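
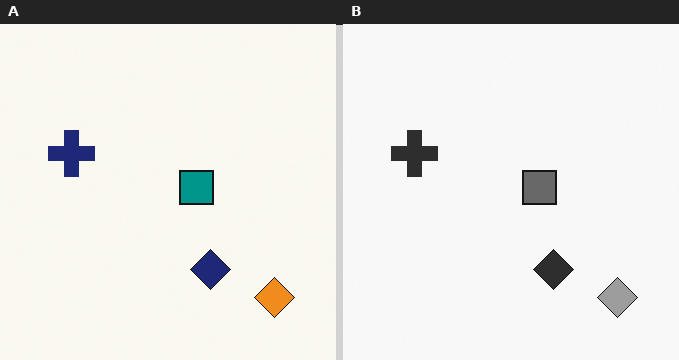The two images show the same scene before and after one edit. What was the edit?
It was converted to grayscale.

All color is removed — every shape is now a shade of grey.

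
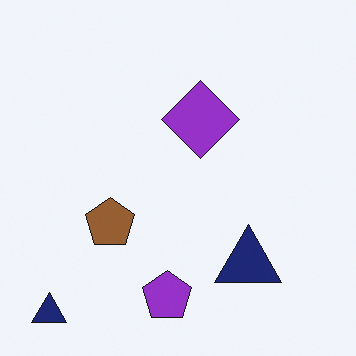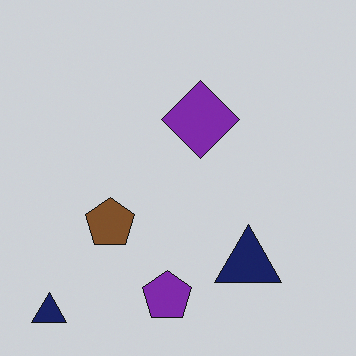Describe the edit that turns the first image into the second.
It was darkened a little.

Every pixel — background and shapes alike — is uniformly darkened.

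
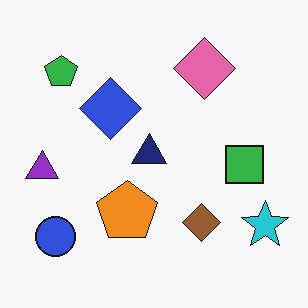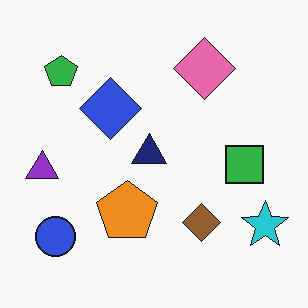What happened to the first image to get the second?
JPEG-compressed with visible artifacts.

Blocky 8×8 compression artifacts appear around shape edges and the flat background shows ringing — characteristic JPEG degradation.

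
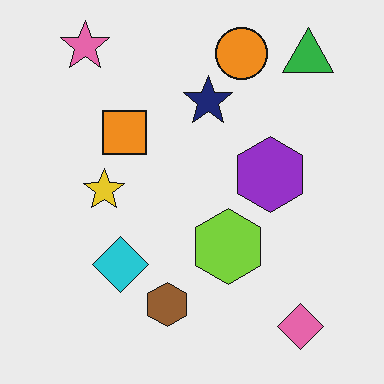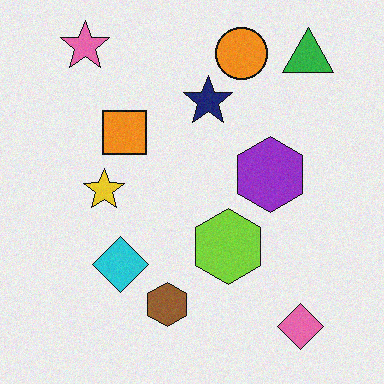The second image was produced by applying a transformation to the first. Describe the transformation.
The transformation is: degraded with subtle gaussian noise.

Random speckle covers the whole image, including the flat background.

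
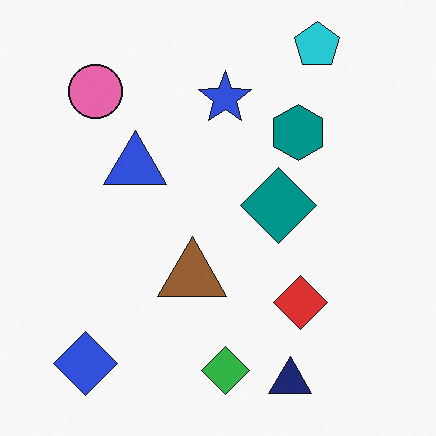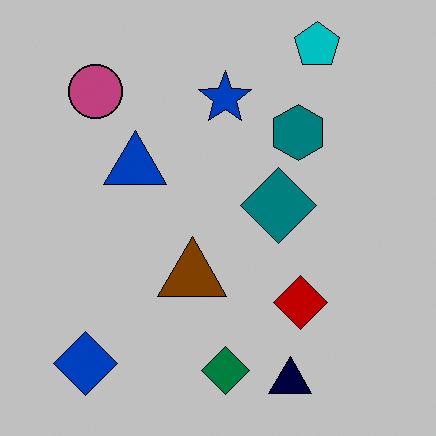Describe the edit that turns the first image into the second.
This is the original image heavily posterized to just a handful of flat colors.

Each flat color has snapped to a coarser quantized level — most visibly, the near-white background has dropped to a flat grey.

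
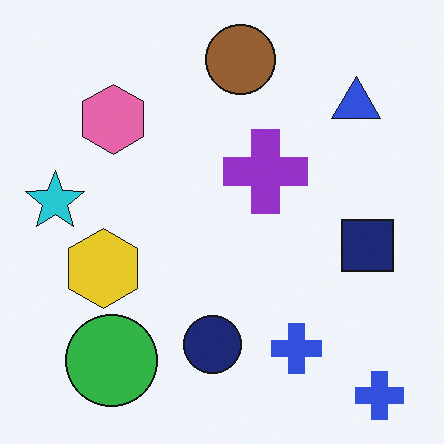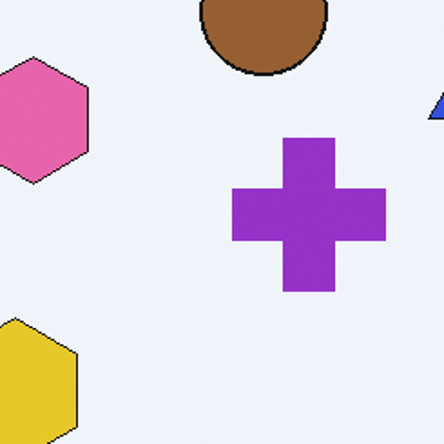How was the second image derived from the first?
The second image is the first cropped tightly and scaled back up.

The visible shapes are larger and the field of view is narrower; shapes near the original edges may be partly or wholly outside the frame — a crop-and-rescale.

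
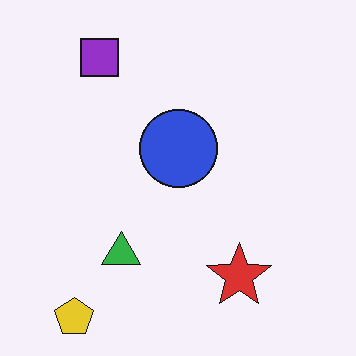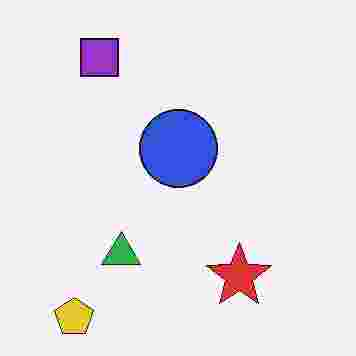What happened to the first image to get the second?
The transformation is: degraded with heavy JPEG compression.

Blocky 8×8 compression artifacts appear around shape edges and the flat background shows ringing — characteristic JPEG degradation.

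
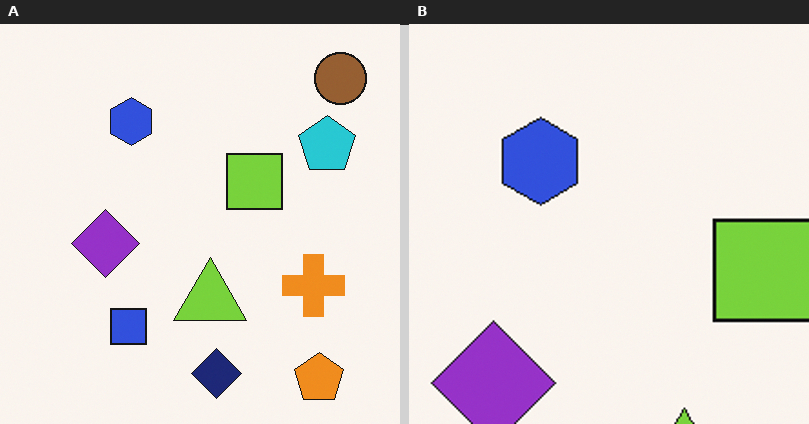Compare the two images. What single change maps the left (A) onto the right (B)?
The right (B) image is the left (A) cropped tightly and scaled back up.

The visible shapes are larger and the field of view is narrower; shapes near the original edges may be partly or wholly outside the frame — a crop-and-rescale.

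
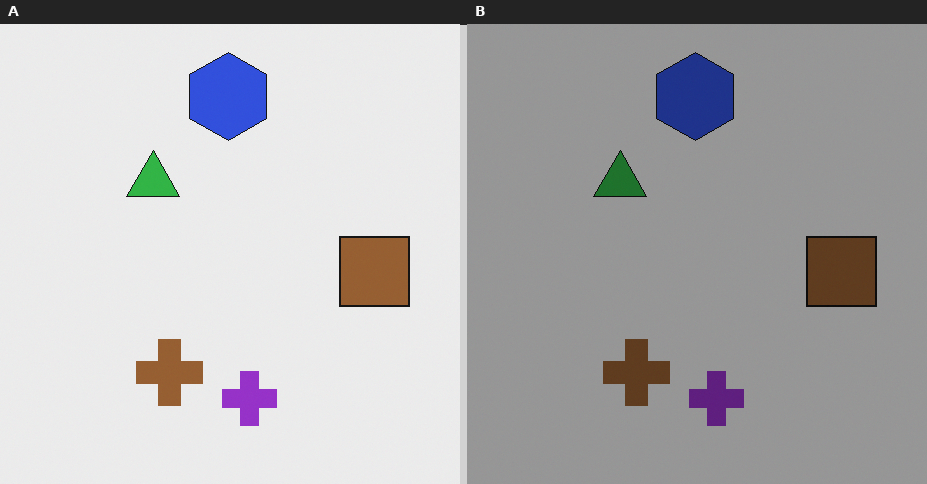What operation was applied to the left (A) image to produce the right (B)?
This is the original image darkened a lot.

Every pixel — background and shapes alike — is uniformly darkened.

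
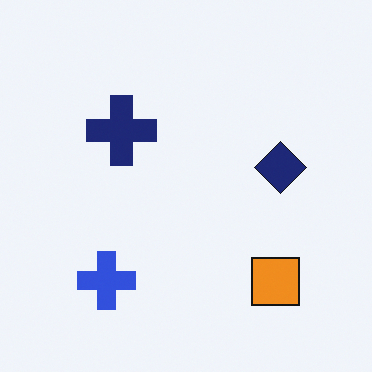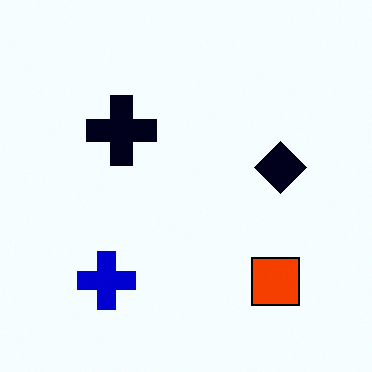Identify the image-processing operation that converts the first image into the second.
The image was given much higher contrast.

Tones are pushed away from mid-grey across the whole image — a global contrast change.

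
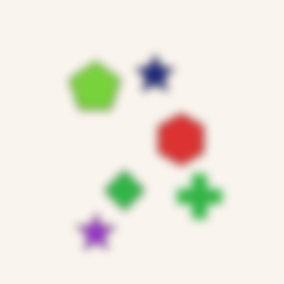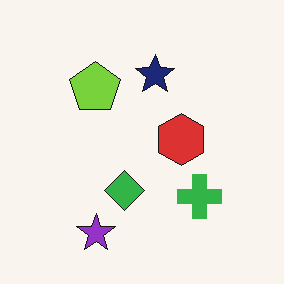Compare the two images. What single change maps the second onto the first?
It was moderately blurred.

Shape edges and outlines are uniformly softened across the whole image.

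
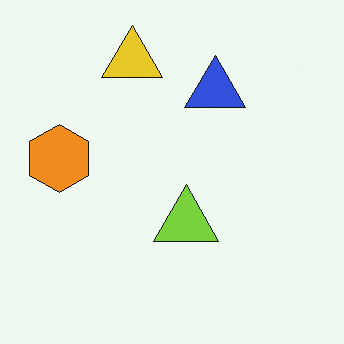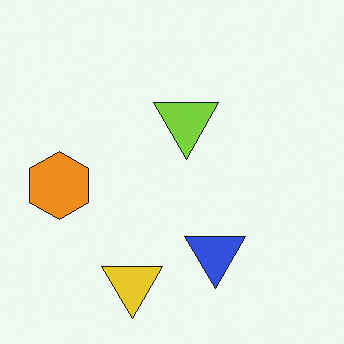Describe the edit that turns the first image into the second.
It was flipped vertically (top ↔ bottom).

The yellow triangle is in the top of the first image and the bottom of the second — shapes on opposite sides of the horizontal midline have swapped in a mirror flip.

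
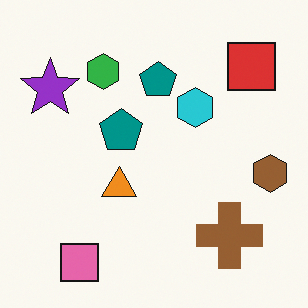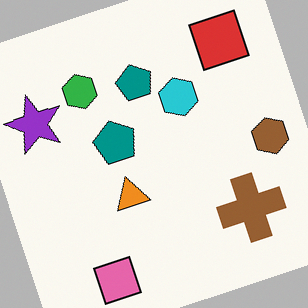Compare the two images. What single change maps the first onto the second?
It was rotated counter-clockwise by a moderate amount.

Every shape is tilted by the same angle and the image corners show triangular fill wedges — a whole-image rotation by a non-right angle.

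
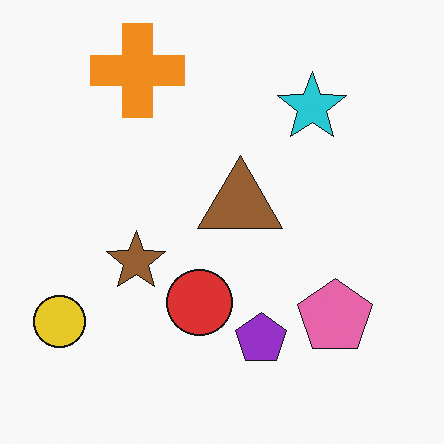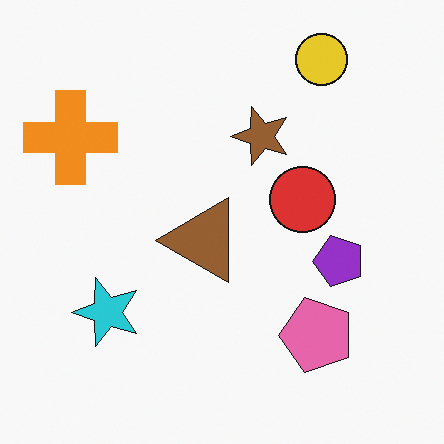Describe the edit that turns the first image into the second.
The second image is the first transposed (reflected across the top-left ↔ bottom-right diagonal).

Shapes have swapped their row and column positions — what was in the top-right is now in the bottom-left — a diagonal reflection.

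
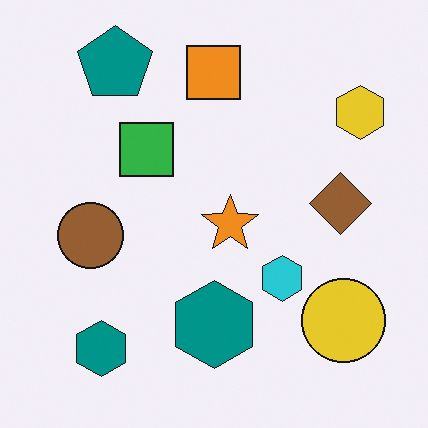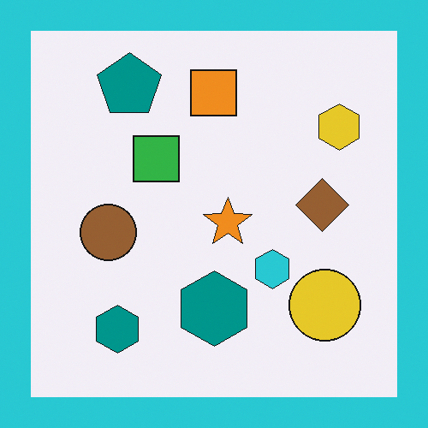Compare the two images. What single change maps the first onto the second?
The image was framed with a cyan border.

A solid cyan frame runs around the edge of the second image, with the content slightly shrunk inside it.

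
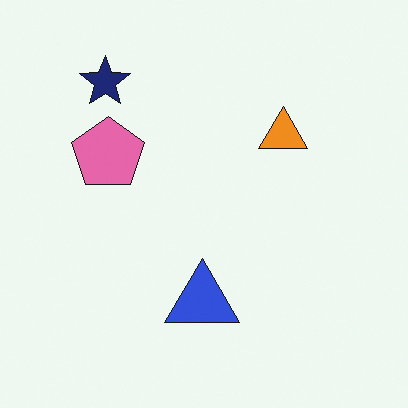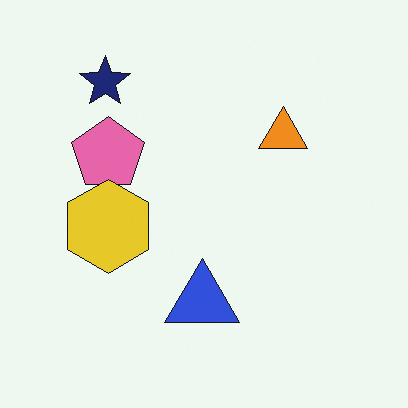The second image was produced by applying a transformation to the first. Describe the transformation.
It was overlaid with an additional yellow hexagon.

A yellow hexagon appears in the second image that is absent from the first.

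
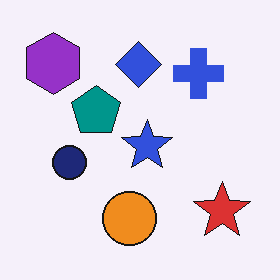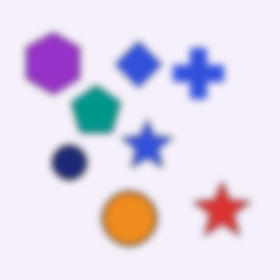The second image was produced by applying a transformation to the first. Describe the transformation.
The second image is the first noticeably gaussian-blurred.

Shape edges and outlines are uniformly softened across the whole image.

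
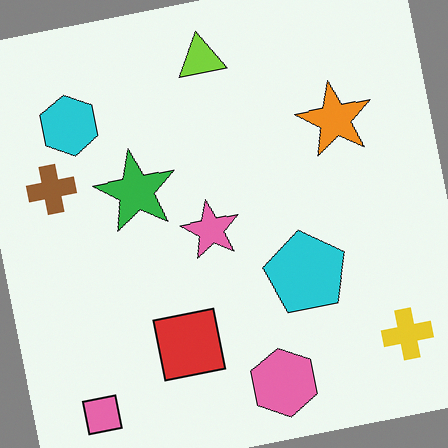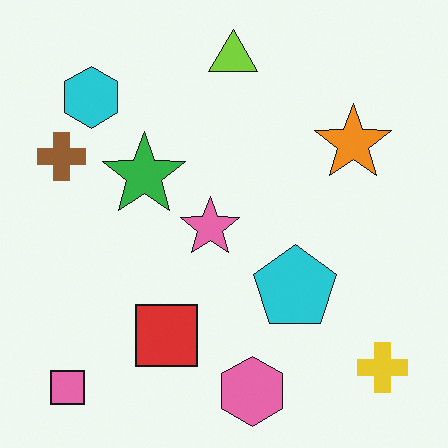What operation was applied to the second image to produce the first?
The transformation is: rotated counter-clockwise by a slight angle.

Every shape is tilted by the same angle and the image corners show triangular fill wedges — a whole-image rotation by a non-right angle.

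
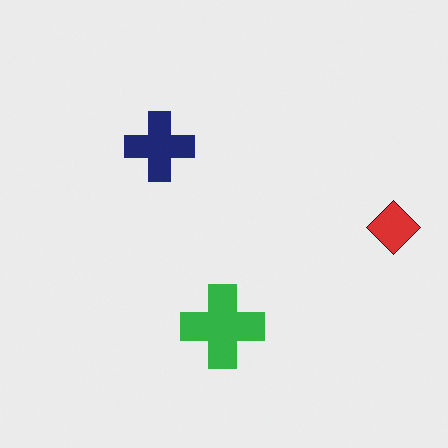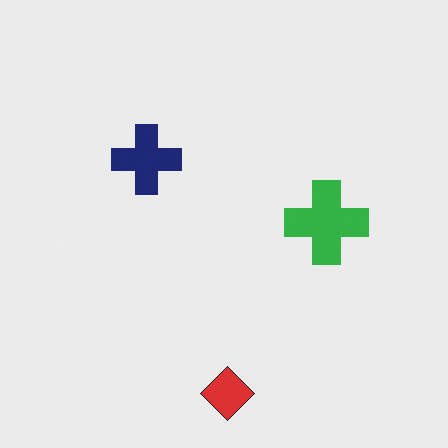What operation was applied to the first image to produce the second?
Transposed (reflected across the top-left ↔ bottom-right diagonal).

Shapes have swapped their row and column positions — what was in the top-right is now in the bottom-left — a diagonal reflection.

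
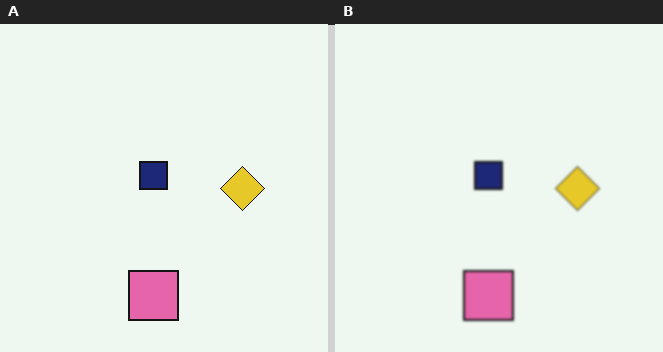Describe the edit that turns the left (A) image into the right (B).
Given a subtle gaussian blur.

Shape edges and outlines are uniformly softened across the whole image.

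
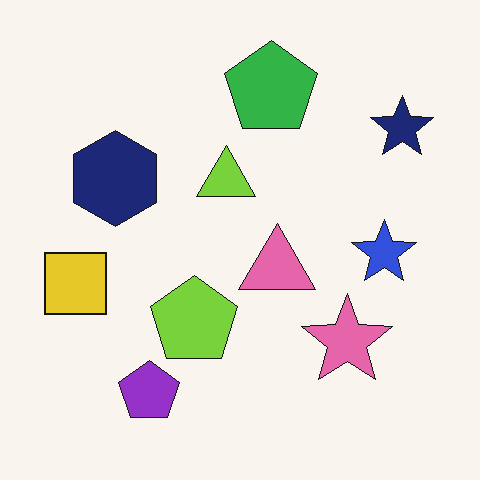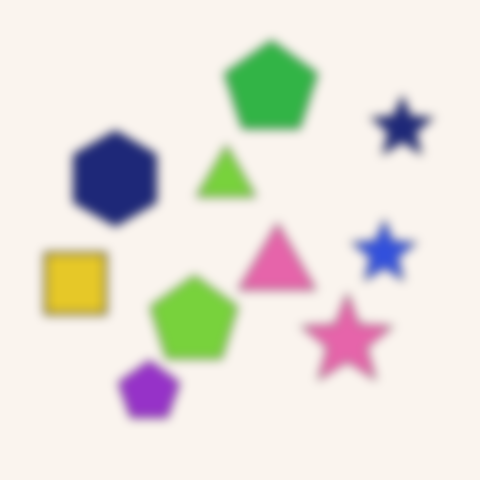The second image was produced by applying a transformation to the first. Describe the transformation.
This is the original image heavily blurred.

Shape edges and outlines are uniformly softened across the whole image.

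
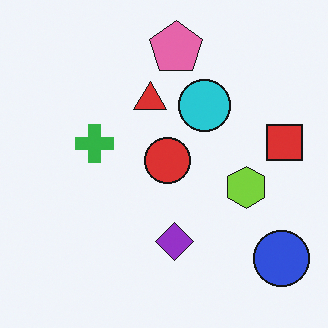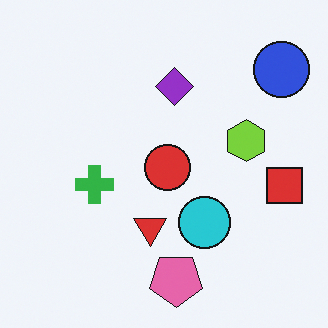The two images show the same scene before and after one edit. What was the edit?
The transformation is: flipped vertically (top ↔ bottom).

The pink pentagon is in the top of the first image and the bottom of the second — shapes on opposite sides of the horizontal midline have swapped in a mirror flip.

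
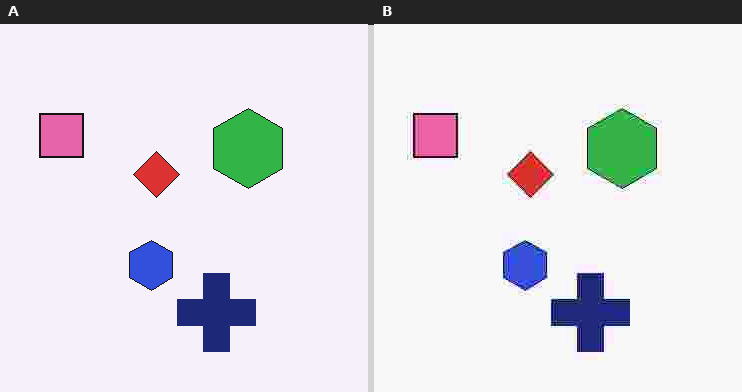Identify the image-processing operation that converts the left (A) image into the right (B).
The transformation is: degraded with heavy JPEG compression.

Blocky 8×8 compression artifacts appear around shape edges and the flat background shows ringing — characteristic JPEG degradation.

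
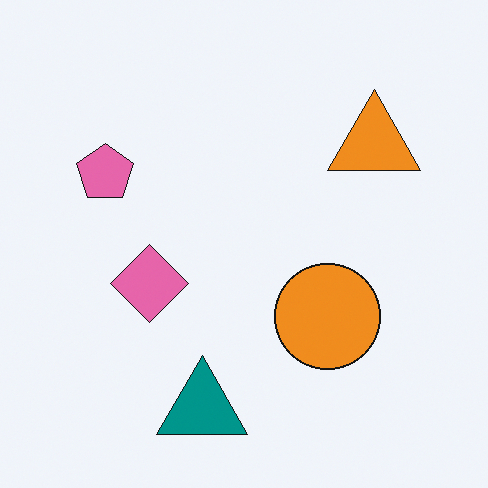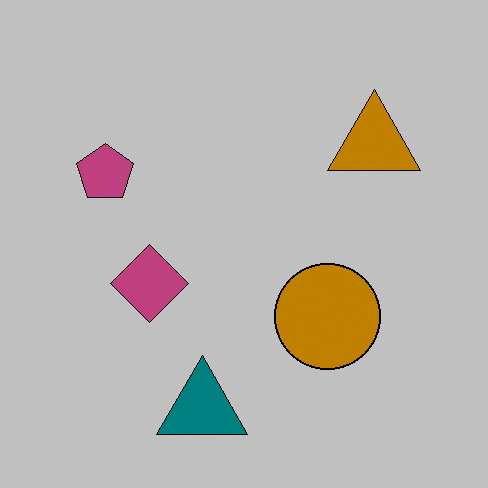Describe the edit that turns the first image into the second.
It was aggressively posterized.

Each flat color has snapped to a coarser quantized level — most visibly, the near-white background has dropped to a flat grey.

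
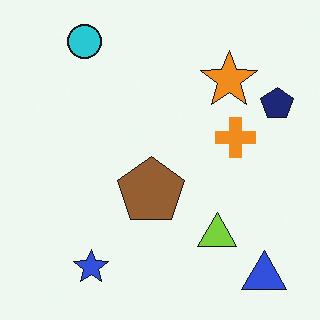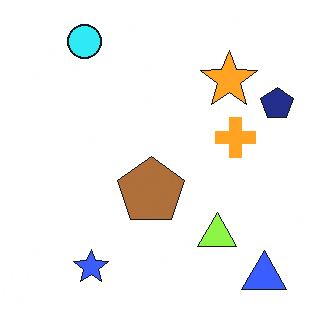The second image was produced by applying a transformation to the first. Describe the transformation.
The image was slightly brightened.

Every pixel — background and shapes alike — is uniformly brightened.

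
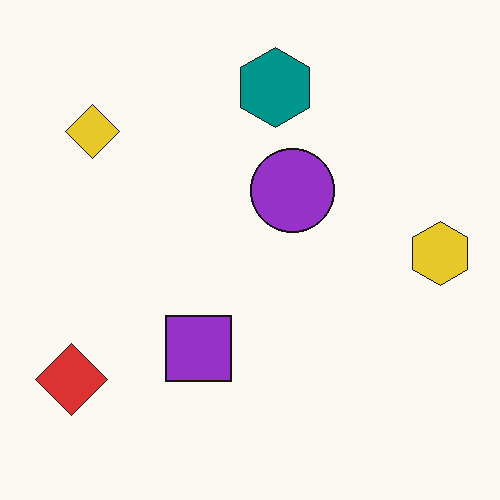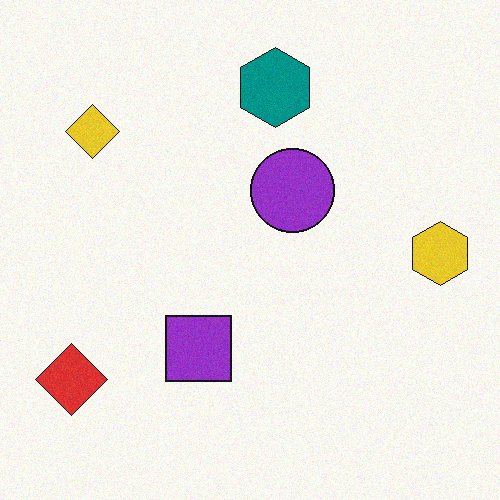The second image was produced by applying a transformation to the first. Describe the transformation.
Degraded with light additive noise.

Random speckle covers the whole image, including the flat background.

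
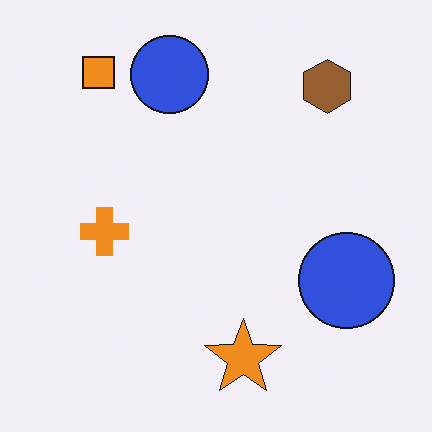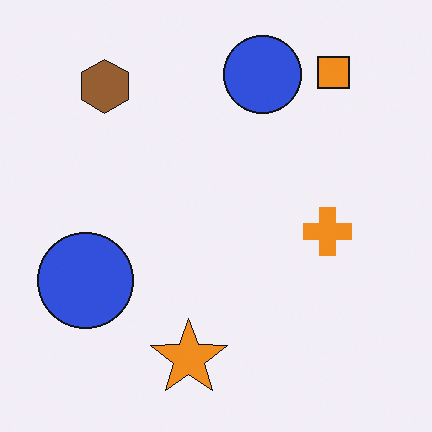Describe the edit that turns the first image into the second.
It was flipped horizontally (left ↔ right).

The orange square is in the top-left of the first image and the top-right of the second — shapes on opposite sides of the vertical midline have swapped in a mirror flip.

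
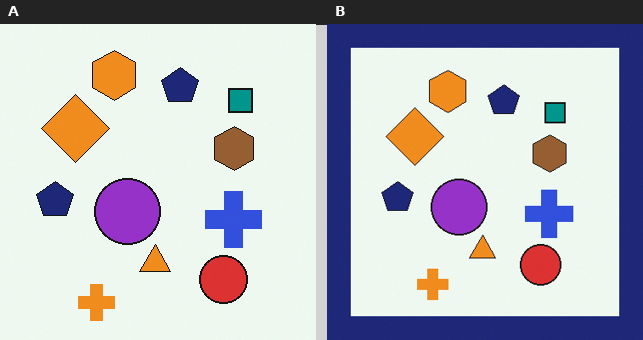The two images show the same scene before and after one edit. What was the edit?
This is the original image framed with a navy border.

A solid navy frame runs around the edge of the right (B) image, with the content slightly shrunk inside it.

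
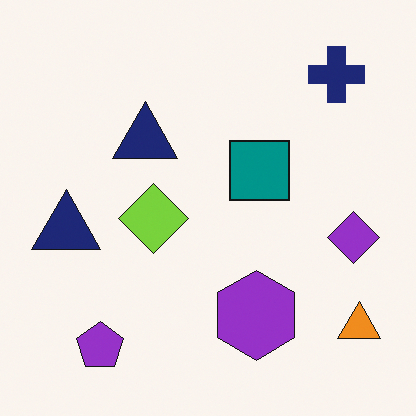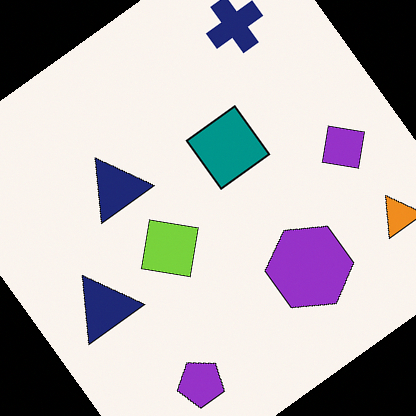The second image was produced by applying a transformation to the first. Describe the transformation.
Rotated counter-clockwise by a large amount — several tens of degrees.

Every shape is tilted by the same angle and the image corners show triangular fill wedges — a whole-image rotation by a non-right angle.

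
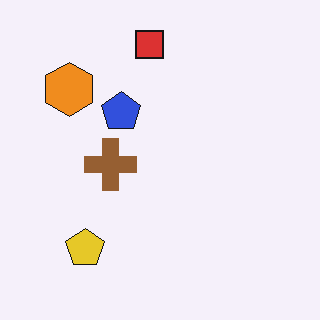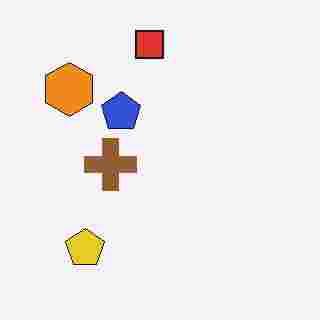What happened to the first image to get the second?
This is the original image degraded with heavy JPEG compression.

Blocky 8×8 compression artifacts appear around shape edges and the flat background shows ringing — characteristic JPEG degradation.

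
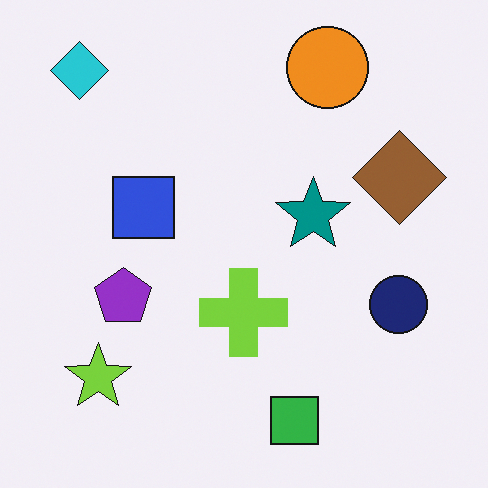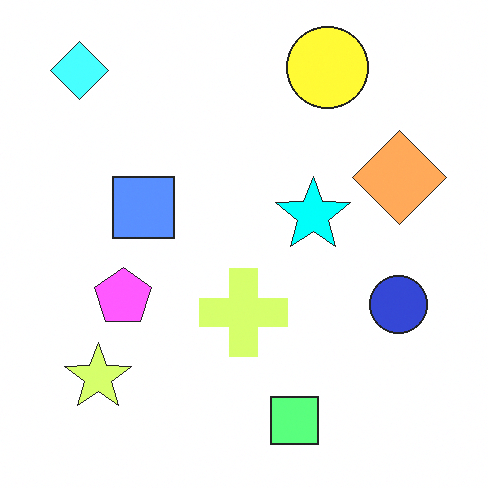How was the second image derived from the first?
The second image is the first brightened a lot.

Every pixel — background and shapes alike — is uniformly brightened.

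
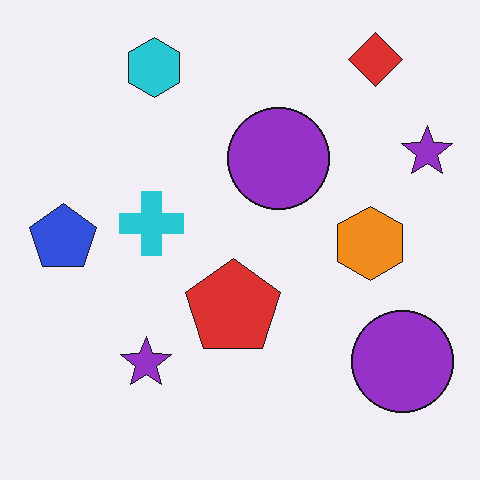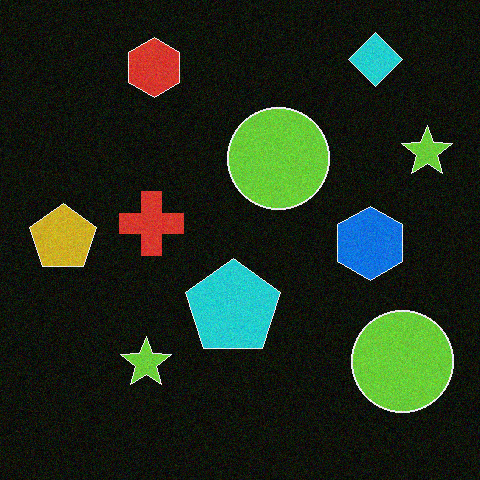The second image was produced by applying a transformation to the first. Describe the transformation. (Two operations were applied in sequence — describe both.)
This is the original image color-inverted (negative), then degraded with subtle gaussian noise.

The light background has become dark and every shape's color is its complement — a photographic negative. Random speckle covers the whole image, including the flat background.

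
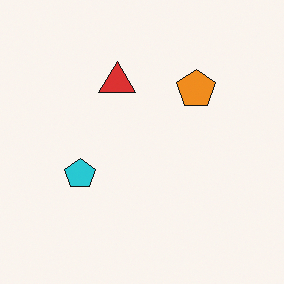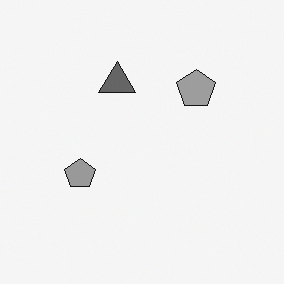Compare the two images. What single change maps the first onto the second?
The transformation is: converted to grayscale.

All color is removed — every shape is now a shade of grey.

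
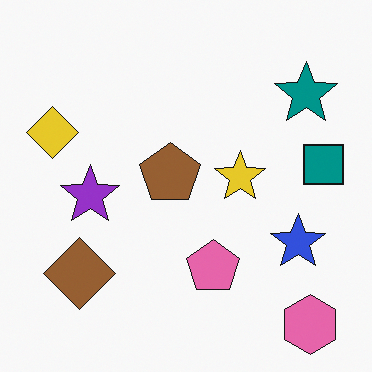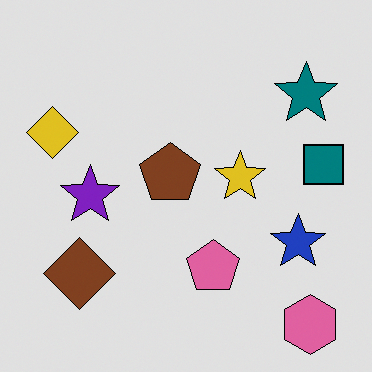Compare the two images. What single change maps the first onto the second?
It was moderately posterized.

Each flat color has snapped to a coarser quantized level — most visibly, the near-white background has dropped to a flat grey.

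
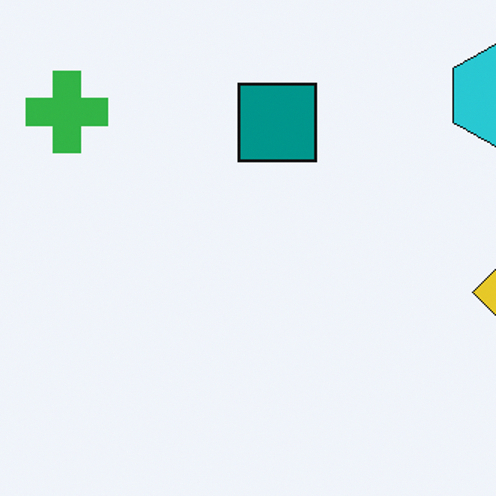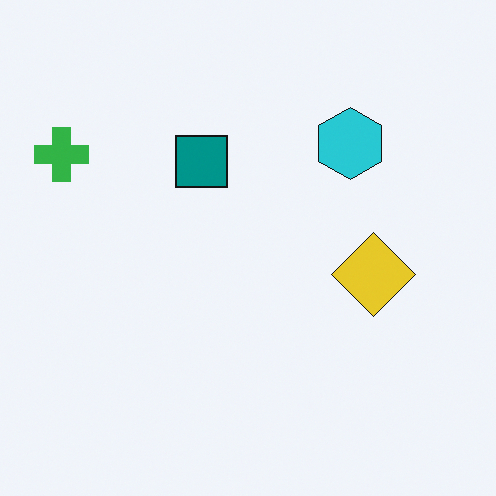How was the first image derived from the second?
The first image is the second cropped slightly and scaled back up.

The visible shapes are larger and the field of view is narrower; shapes near the original edges may be partly or wholly outside the frame — a crop-and-rescale.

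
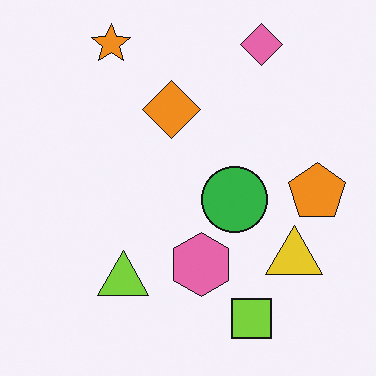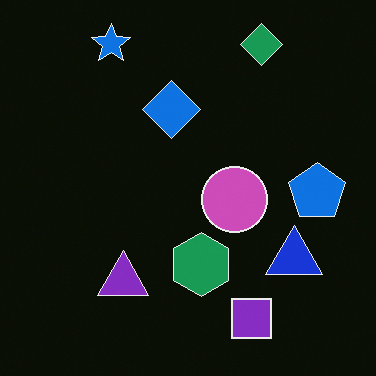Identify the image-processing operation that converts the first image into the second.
It was color-inverted (negative).

The light background has become dark and every shape's color is its complement — a photographic negative.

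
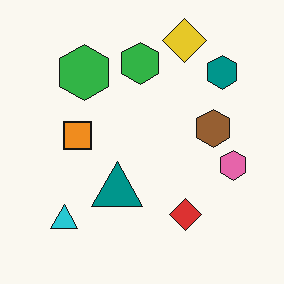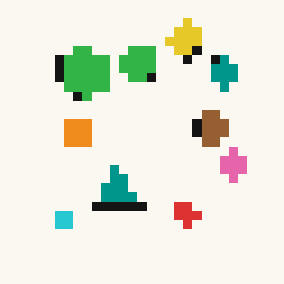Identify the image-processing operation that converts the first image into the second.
It was coarsely pixelated.

Shapes are reduced to large square blocks; fine edges and outlines are lost — a downscale-then-upscale (mosaic) effect.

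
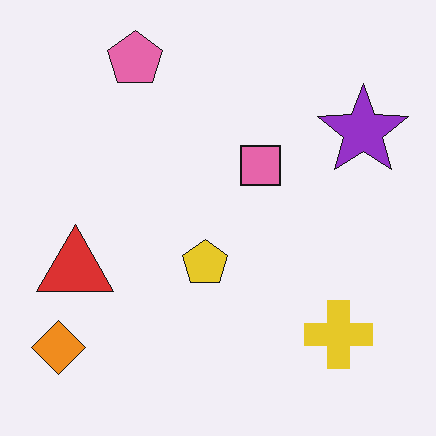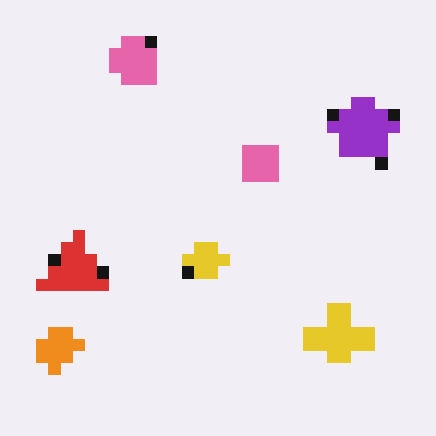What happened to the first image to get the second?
Heavily pixelated into large blocks.

Shapes are reduced to large square blocks; fine edges and outlines are lost — a downscale-then-upscale (mosaic) effect.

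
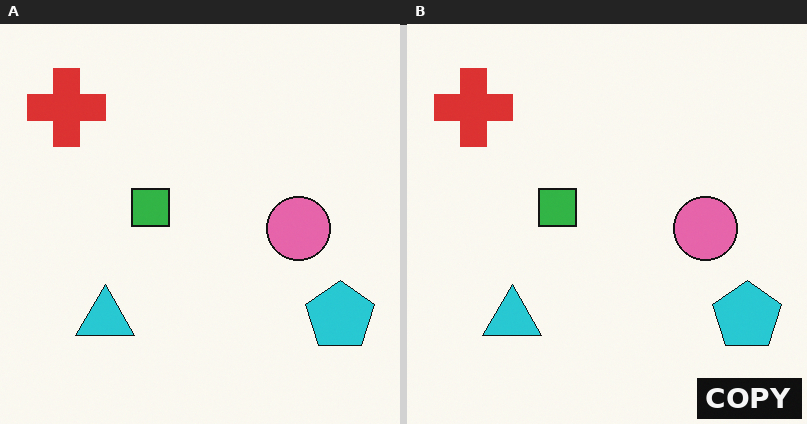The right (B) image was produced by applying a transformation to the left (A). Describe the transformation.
The right (B) image is the left (A) watermarked with the text "COPY" in the lower-right corner.

A dark label reading "COPY" appears in the lower-right corner.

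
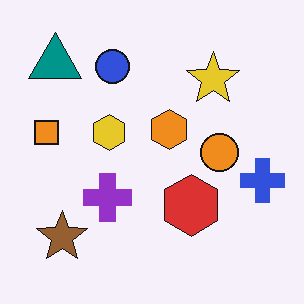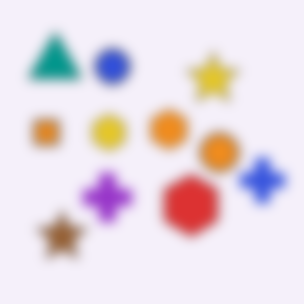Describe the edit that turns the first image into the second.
The image was strongly gaussian-blurred.

Shape edges and outlines are uniformly softened across the whole image.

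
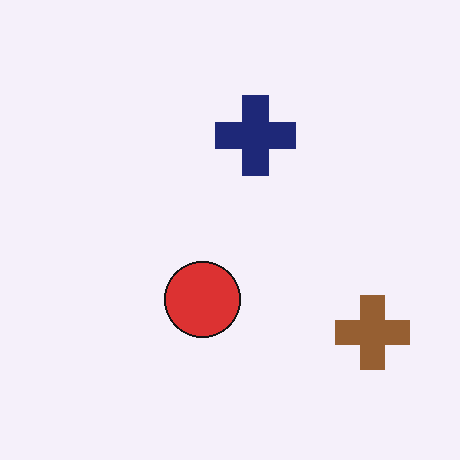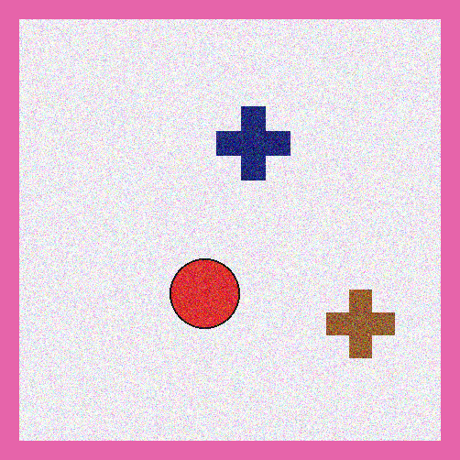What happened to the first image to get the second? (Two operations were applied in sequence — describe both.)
The transformation is: degraded with heavy additive noise, then framed with a pink border.

Random speckle covers the whole image, including the flat background. A solid pink frame runs around the edge of the second image, with the content slightly shrunk inside it.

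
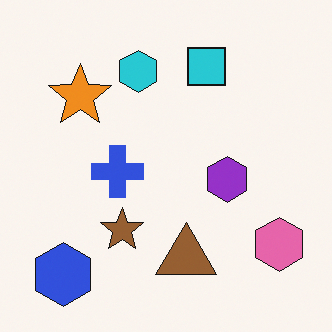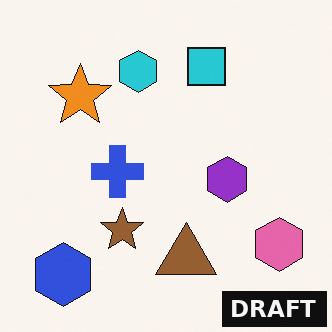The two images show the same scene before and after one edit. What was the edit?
The image was watermarked with the text "DRAFT" in the lower-right corner.

A dark label reading "DRAFT" appears in the lower-right corner.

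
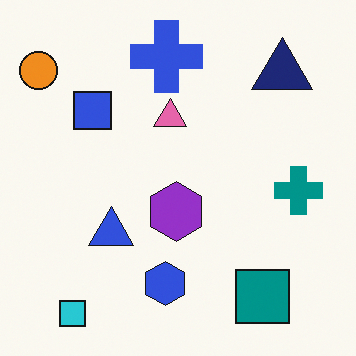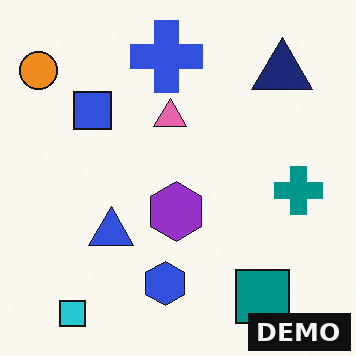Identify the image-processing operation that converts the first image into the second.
The image was watermarked with the text "DEMO" in the lower-right corner.

A dark label reading "DEMO" appears in the lower-right corner.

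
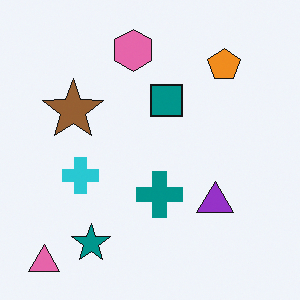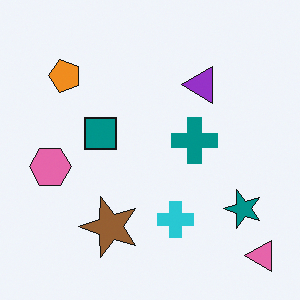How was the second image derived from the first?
The image was rotated 90° counter-clockwise.

The pink triangle sits in the bottom-left of the first image and the bottom-right of the second — consistent with a whole-image 90° counter-clockwise rotation.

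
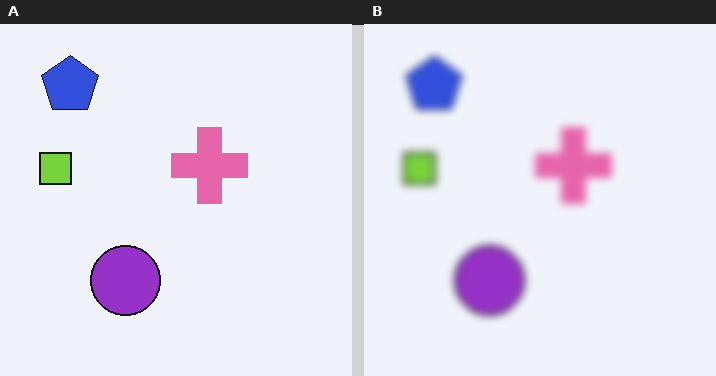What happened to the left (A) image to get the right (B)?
The right (B) image is the left (A) moderately blurred.

Shape edges and outlines are uniformly softened across the whole image.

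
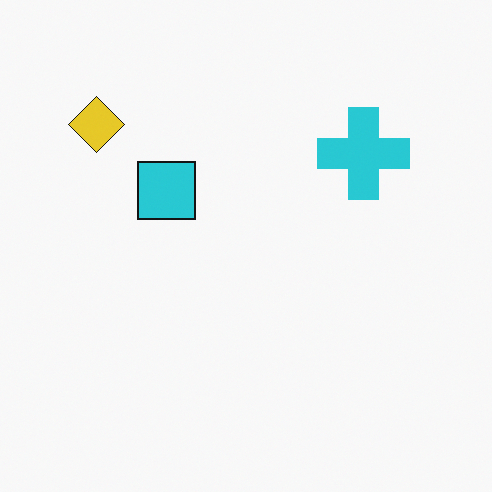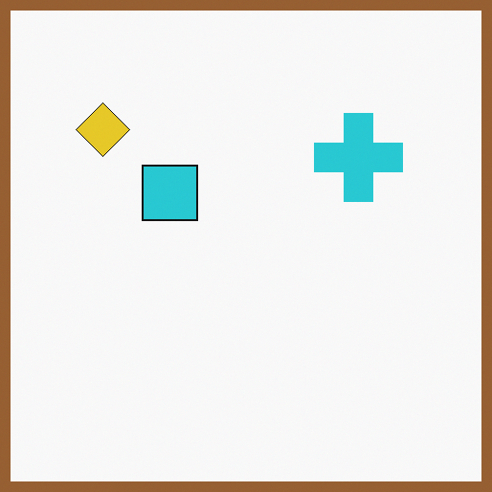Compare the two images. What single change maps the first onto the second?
Framed with a brown border.

A solid brown frame runs around the edge of the second image, with the content slightly shrunk inside it.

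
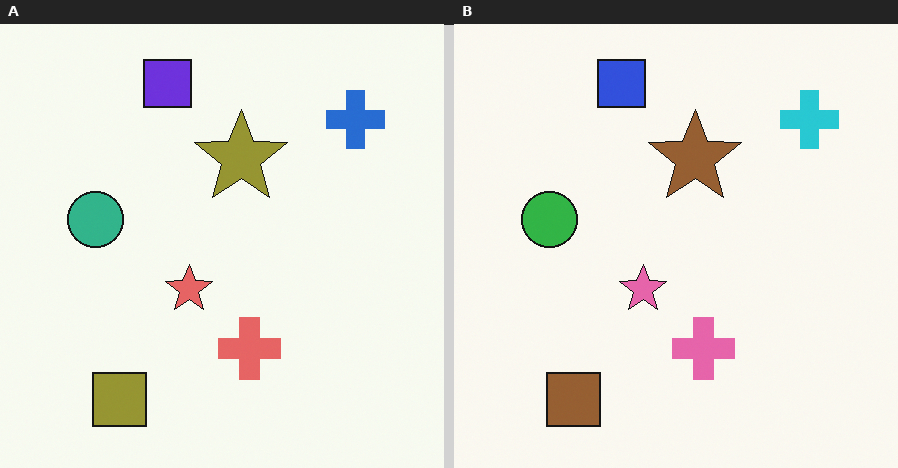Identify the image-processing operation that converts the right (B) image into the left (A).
The transformation is: hue-shifted by a small amount.

Every shape's color has rotated by the same amount around the hue wheel — a uniform hue shift.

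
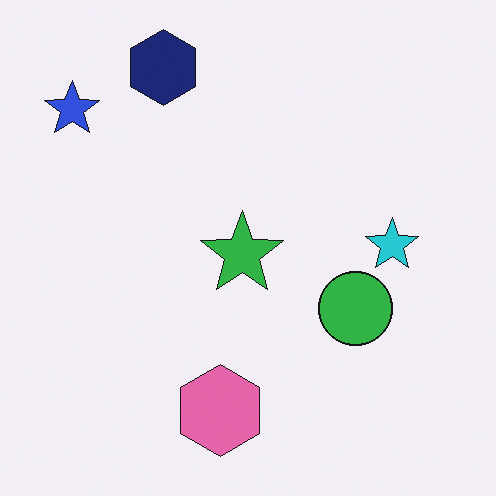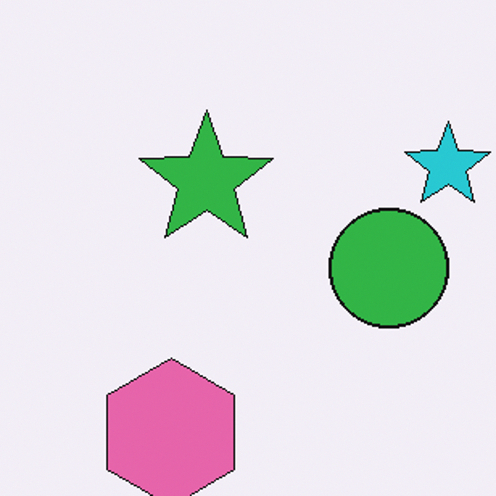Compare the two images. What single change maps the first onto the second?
The transformation is: cropped slightly and scaled back up.

The visible shapes are larger and the field of view is narrower; shapes near the original edges may be partly or wholly outside the frame — a crop-and-rescale.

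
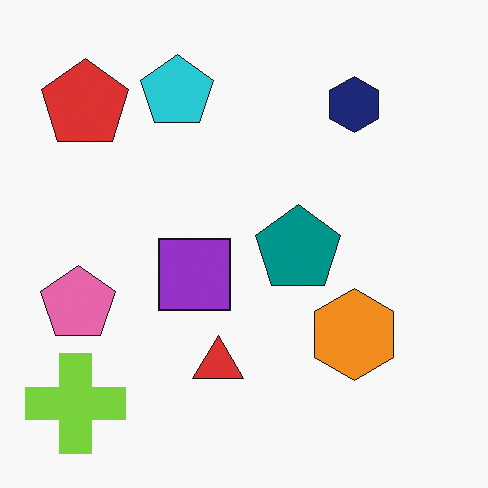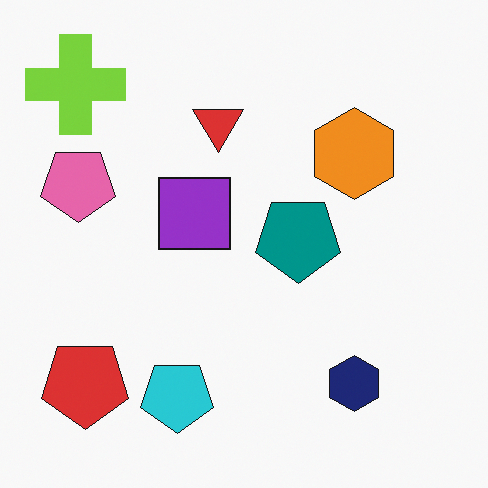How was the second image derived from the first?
The second image is the first flipped vertically (top ↔ bottom).

The lime cross is in the bottom-left of the first image and the top-left of the second — shapes on opposite sides of the horizontal midline have swapped in a mirror flip.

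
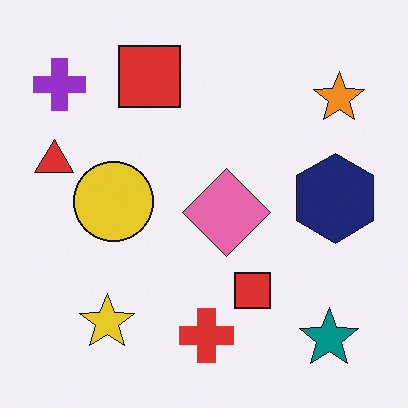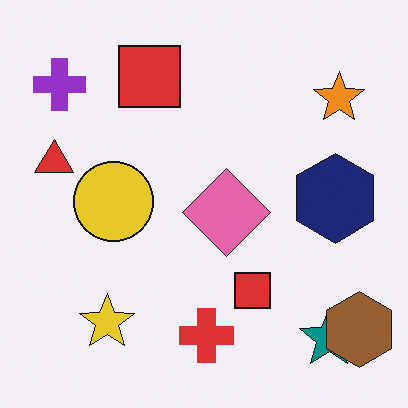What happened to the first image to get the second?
The image was overlaid with an additional brown hexagon.

A brown hexagon appears in the second image that is absent from the first.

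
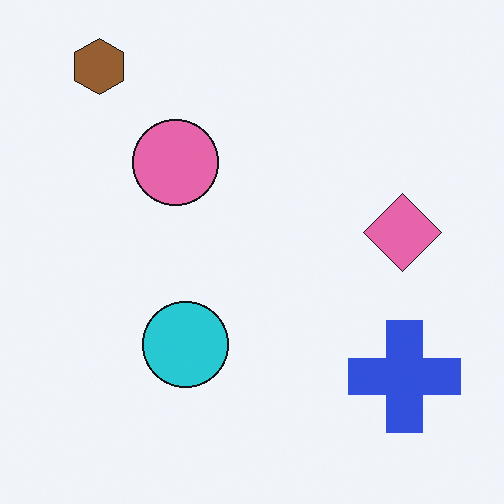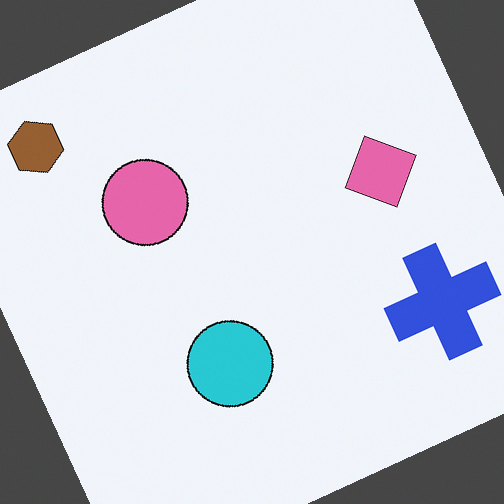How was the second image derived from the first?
The transformation is: rotated counter-clockwise by a clearly visible amount.

Every shape is tilted by the same angle and the image corners show triangular fill wedges — a whole-image rotation by a non-right angle.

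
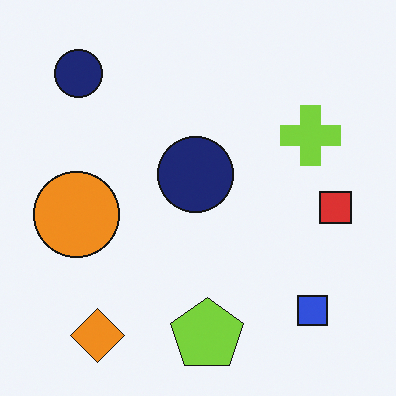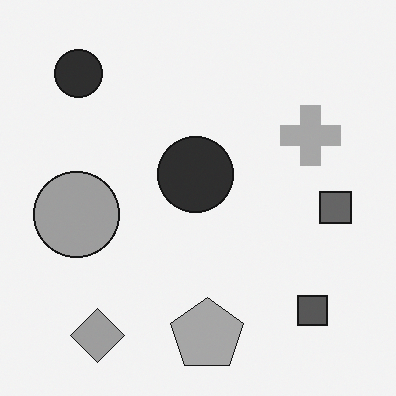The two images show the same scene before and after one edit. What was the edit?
The second image is the first converted to grayscale.

All color is removed — every shape is now a shade of grey.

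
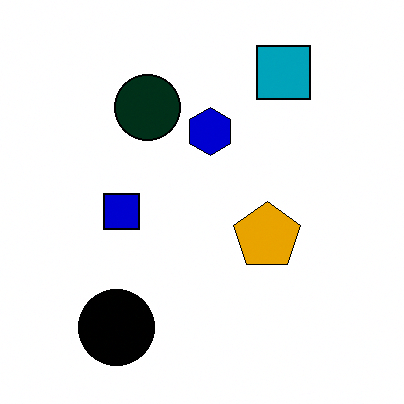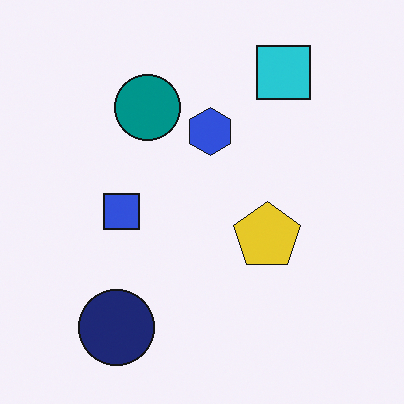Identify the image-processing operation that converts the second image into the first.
The first image is the second boosted in contrast.

Tones are pushed away from mid-grey across the whole image — a global contrast change.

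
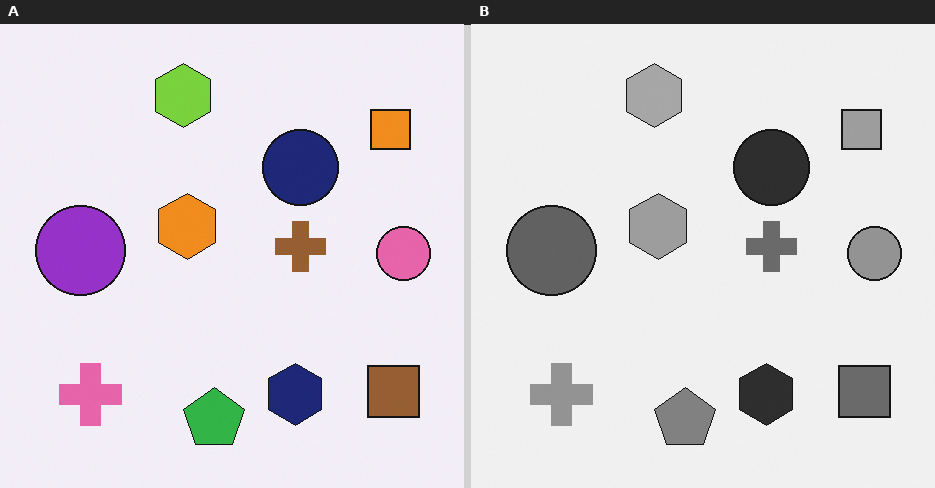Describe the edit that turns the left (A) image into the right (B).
This is the original image converted to grayscale.

All color is removed — every shape is now a shade of grey.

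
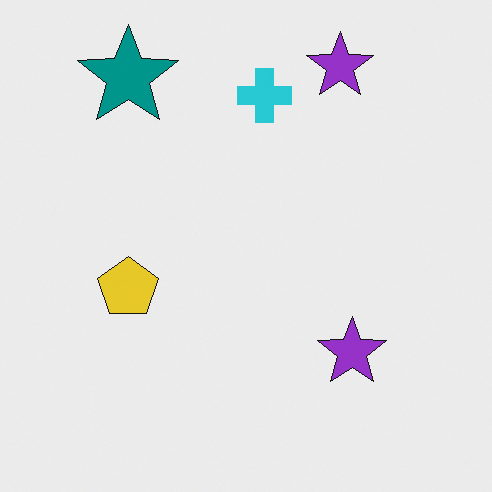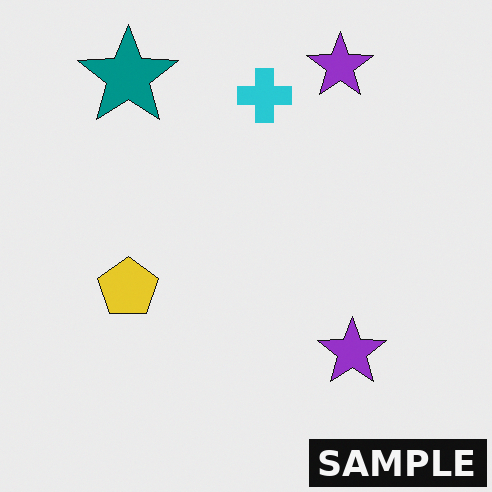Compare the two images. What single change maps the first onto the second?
The second image is the first watermarked with the text "SAMPLE" in the lower-right corner.

A dark label reading "SAMPLE" appears in the lower-right corner.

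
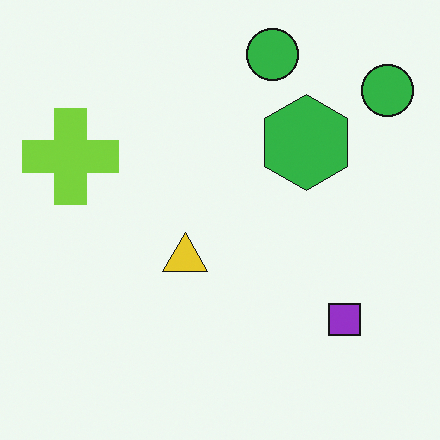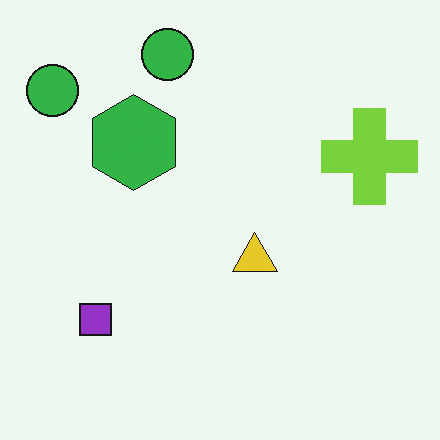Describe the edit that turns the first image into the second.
This is the original image flipped horizontally (left ↔ right).

The lime cross is in the left of the first image and the right of the second — shapes on opposite sides of the vertical midline have swapped in a mirror flip.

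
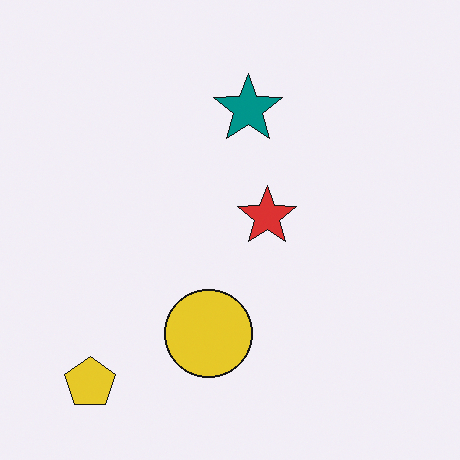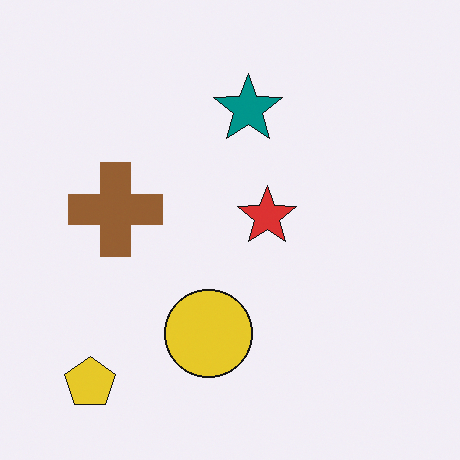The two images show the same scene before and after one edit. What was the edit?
It was overlaid with an additional brown cross.

A brown cross appears in the second image that is absent from the first.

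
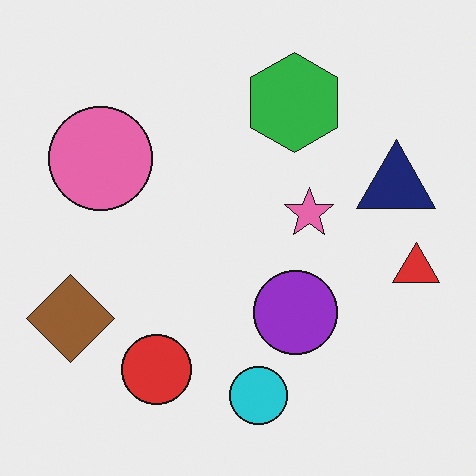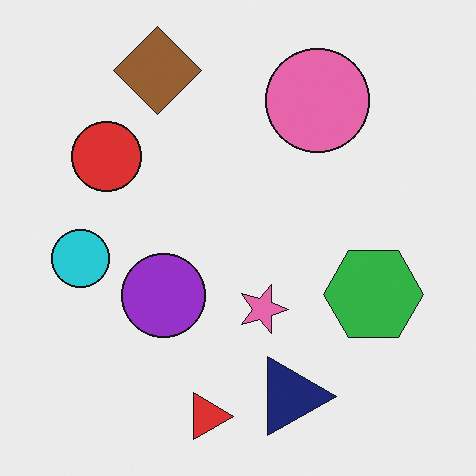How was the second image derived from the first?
Rotated 90° clockwise.

The brown diamond sits in the bottom-left of the first image and the top-left of the second — consistent with a whole-image 90° clockwise rotation.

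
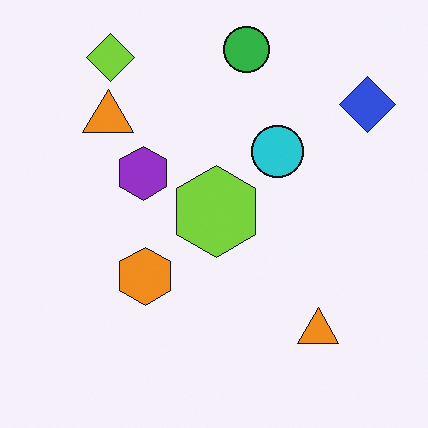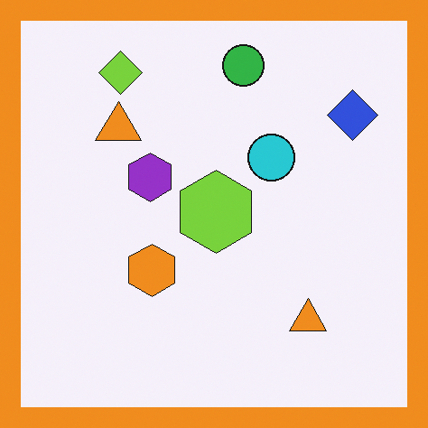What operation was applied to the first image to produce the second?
It was framed with a orange border.

A solid orange frame runs around the edge of the second image, with the content slightly shrunk inside it.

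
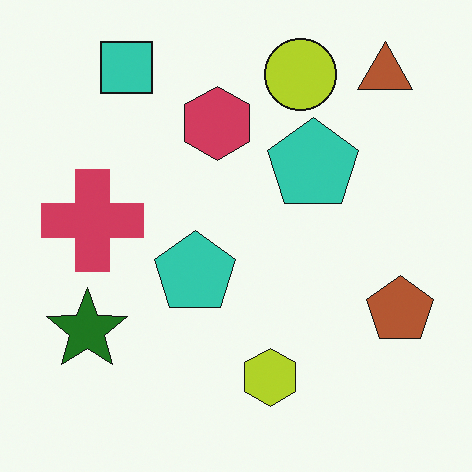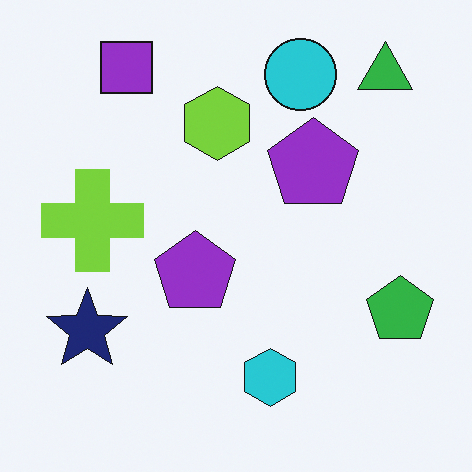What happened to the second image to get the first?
It was hue-shifted through roughly half the color wheel.

Every shape's color has rotated by the same amount around the hue wheel — a uniform hue shift.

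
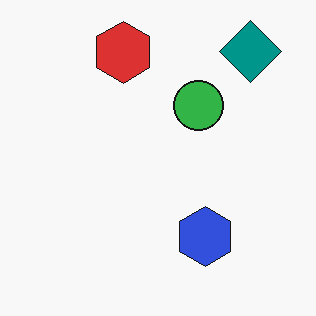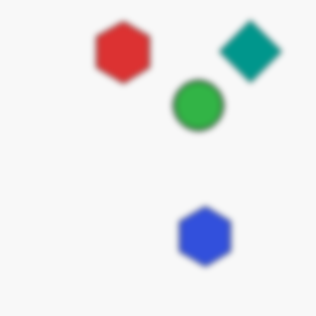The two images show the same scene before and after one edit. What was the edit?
This is the original image noticeably gaussian-blurred.

Shape edges and outlines are uniformly softened across the whole image.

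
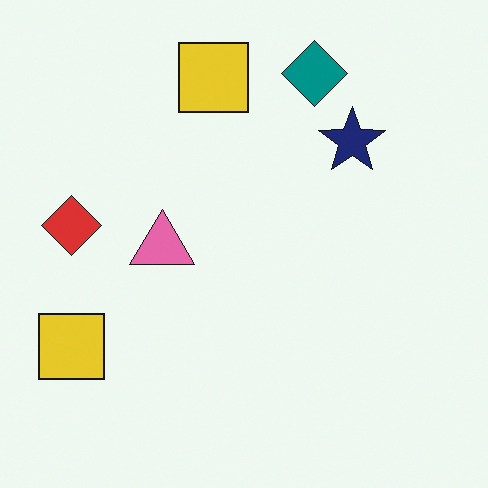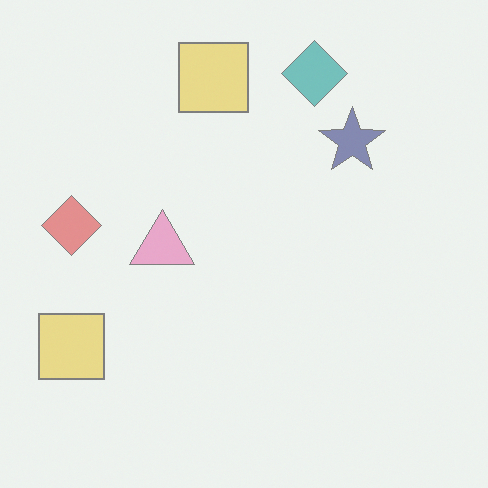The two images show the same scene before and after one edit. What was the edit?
The image was washed out (contrast reduced).

Tones are pushed toward mid-grey across the whole image — a global contrast change.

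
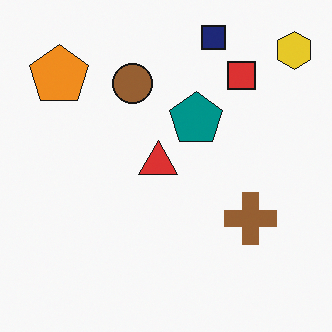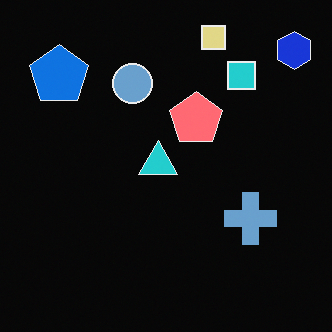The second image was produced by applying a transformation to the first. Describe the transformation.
It was color-inverted (negative).

The light background has become dark and every shape's color is its complement — a photographic negative.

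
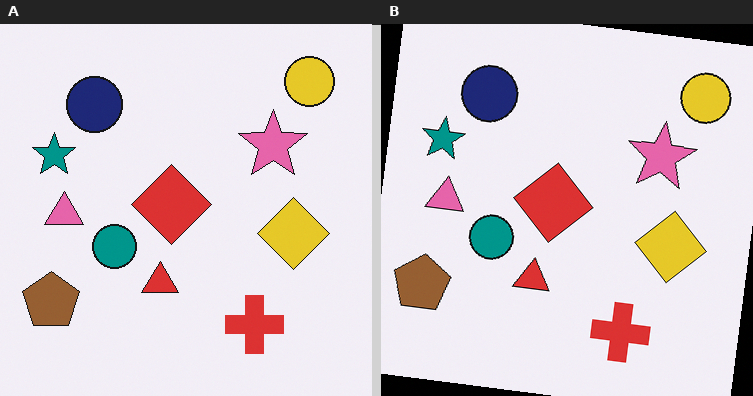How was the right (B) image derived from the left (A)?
It was rotated clockwise by a few degrees.

Every shape is tilted by the same angle and the image corners show triangular fill wedges — a whole-image rotation by a non-right angle.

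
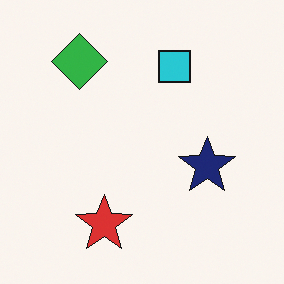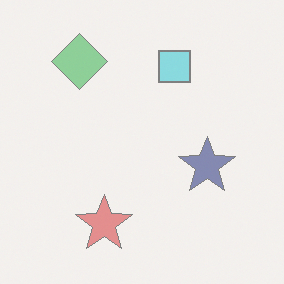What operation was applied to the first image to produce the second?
This is the original image washed out (contrast reduced).

Tones are pushed toward mid-grey across the whole image — a global contrast change.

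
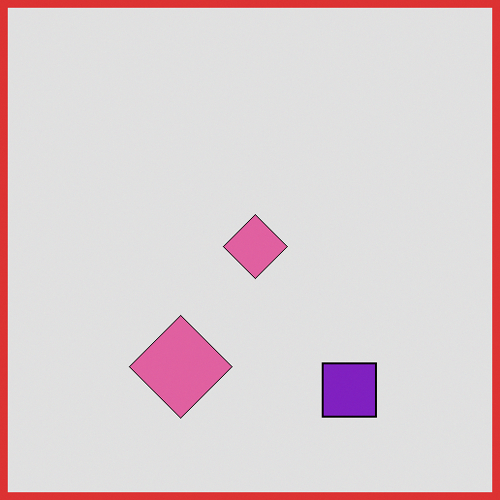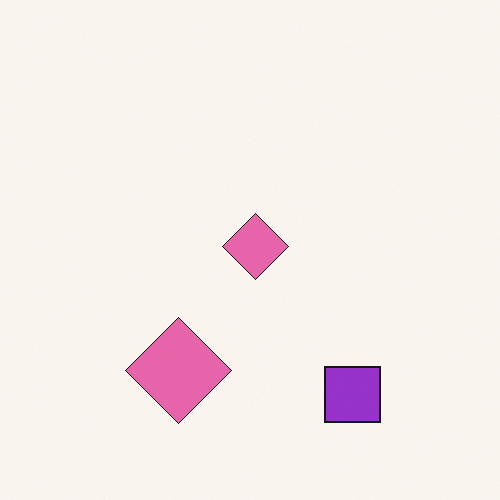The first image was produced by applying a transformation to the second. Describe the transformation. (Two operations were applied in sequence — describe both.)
The first image is the second posterized to a reduced palette, then framed with a red border.

Each flat color has snapped to a coarser quantized level — most visibly, the near-white background has dropped to a flat grey. A solid red frame runs around the edge of the first image, with the content slightly shrunk inside it.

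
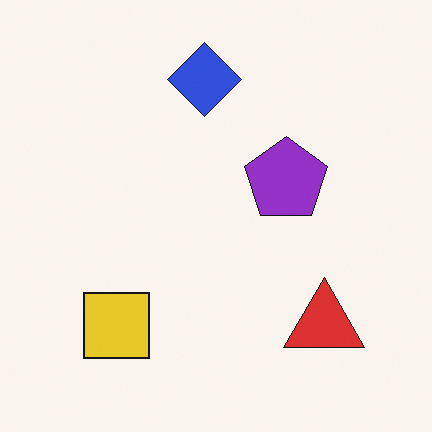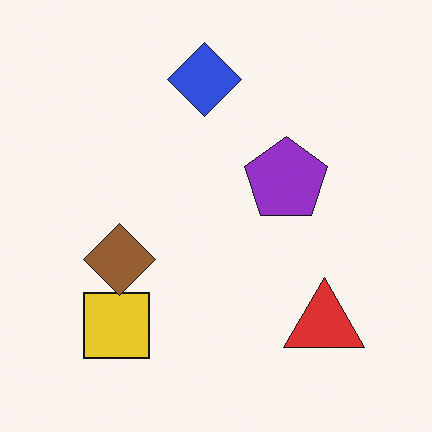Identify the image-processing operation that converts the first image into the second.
The transformation is: overlaid with an additional brown diamond.

A brown diamond appears in the second image that is absent from the first.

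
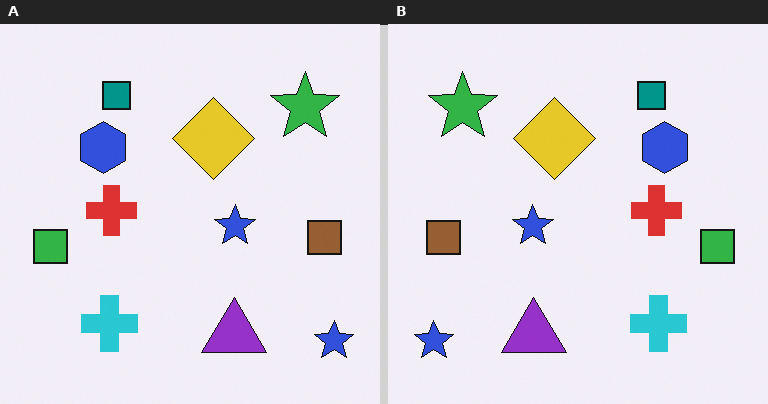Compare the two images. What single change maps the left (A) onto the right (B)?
This is the original image flipped horizontally (left ↔ right).

The green square is in the left of the left (A) image and the right of the right (B) — shapes on opposite sides of the vertical midline have swapped in a mirror flip.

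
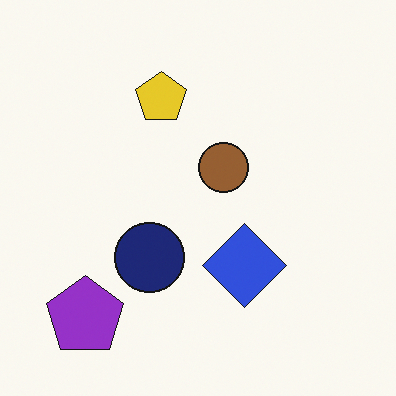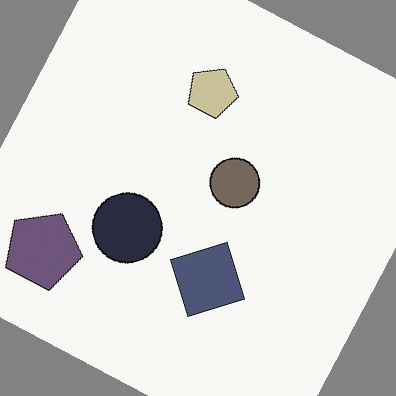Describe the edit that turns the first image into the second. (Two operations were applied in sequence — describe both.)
The image was rotated clockwise by a moderate amount, then heavily desaturated.

Every shape is tilted by the same angle and the image corners show triangular fill wedges — a whole-image rotation by a non-right angle. All colors are more muted and greyish — a global saturation change.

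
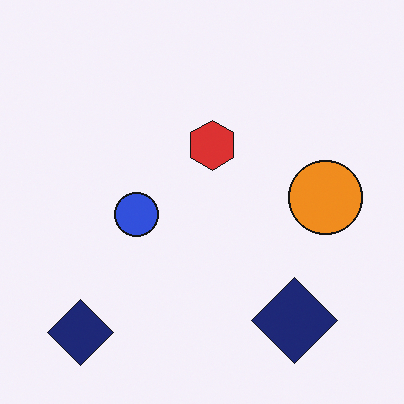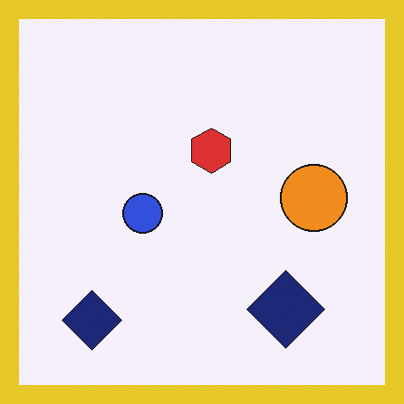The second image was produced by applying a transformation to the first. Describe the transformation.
The second image is the first framed with a yellow border.

A solid yellow frame runs around the edge of the second image, with the content slightly shrunk inside it.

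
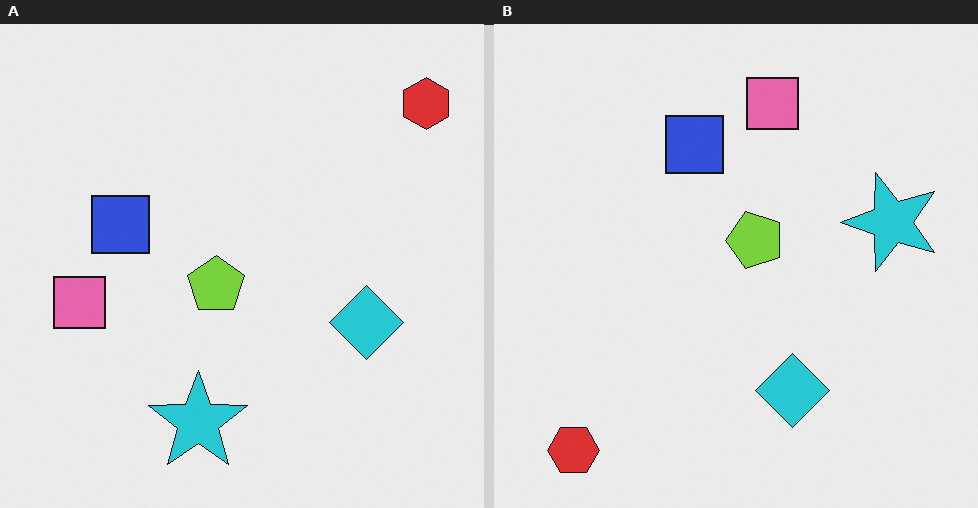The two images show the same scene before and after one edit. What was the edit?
The right (B) image is the left (A) transposed (reflected across the top-left ↔ bottom-right diagonal).

Shapes have swapped their row and column positions — what was in the top-right is now in the bottom-left — a diagonal reflection.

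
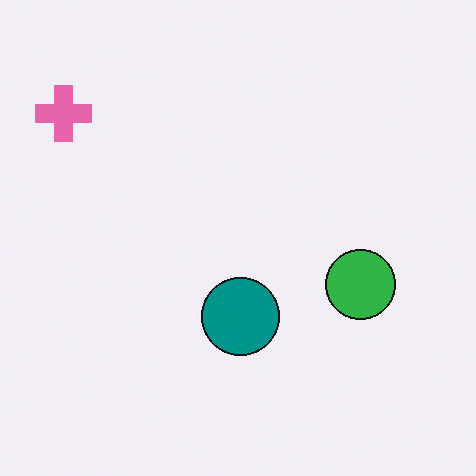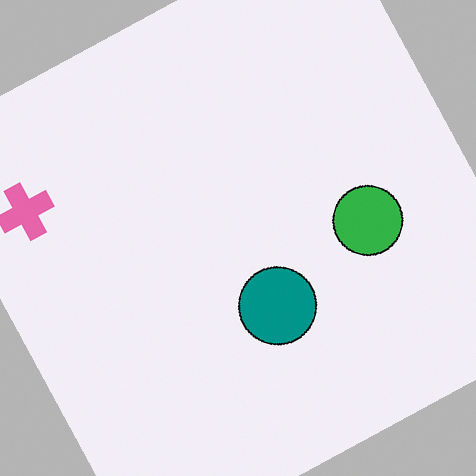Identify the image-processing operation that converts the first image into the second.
This is the original image rotated counter-clockwise by a moderate amount.

Every shape is tilted by the same angle and the image corners show triangular fill wedges — a whole-image rotation by a non-right angle.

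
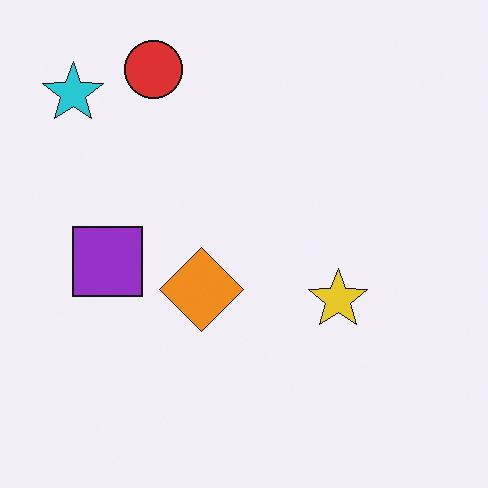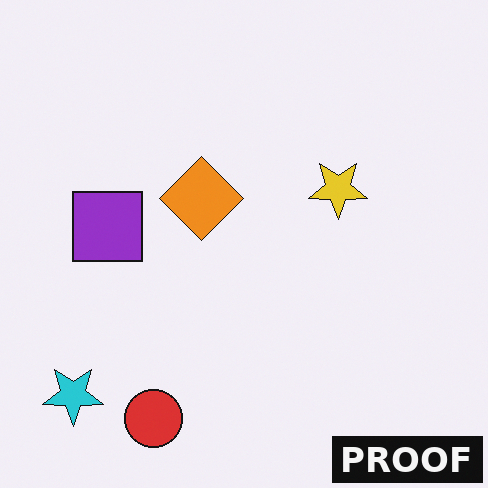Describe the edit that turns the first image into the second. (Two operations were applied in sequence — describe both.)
This is the original image flipped vertically (top ↔ bottom), then watermarked with the text "PROOF" in the lower-right corner.

The red circle is in the top-left of the first image and the bottom-left of the second — shapes on opposite sides of the horizontal midline have swapped in a mirror flip. A dark label reading "PROOF" appears in the lower-right corner.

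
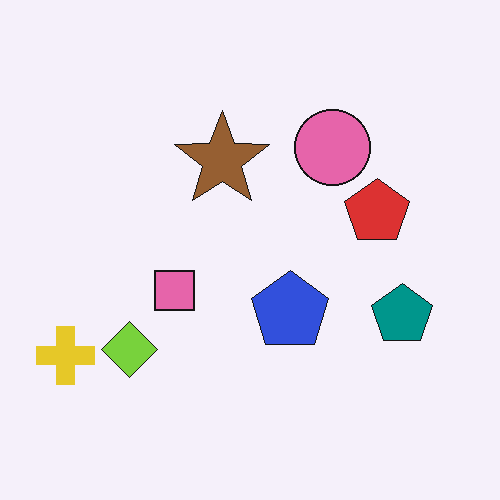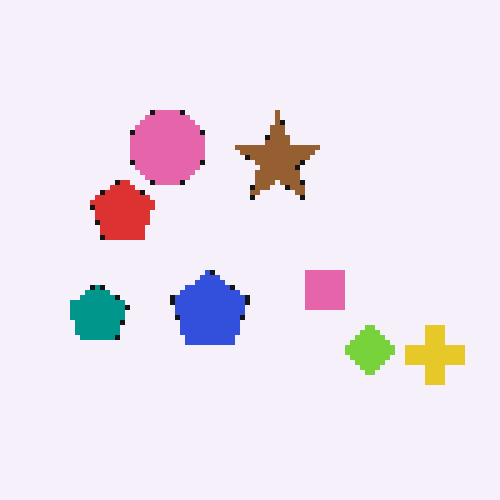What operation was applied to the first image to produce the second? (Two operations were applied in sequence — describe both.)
The image was mildly pixelated, then flipped horizontally (left ↔ right).

Shapes are reduced to large square blocks; fine edges and outlines are lost — a downscale-then-upscale (mosaic) effect. The yellow cross is in the bottom-left of the first image and the bottom-right of the second — shapes on opposite sides of the vertical midline have swapped in a mirror flip.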